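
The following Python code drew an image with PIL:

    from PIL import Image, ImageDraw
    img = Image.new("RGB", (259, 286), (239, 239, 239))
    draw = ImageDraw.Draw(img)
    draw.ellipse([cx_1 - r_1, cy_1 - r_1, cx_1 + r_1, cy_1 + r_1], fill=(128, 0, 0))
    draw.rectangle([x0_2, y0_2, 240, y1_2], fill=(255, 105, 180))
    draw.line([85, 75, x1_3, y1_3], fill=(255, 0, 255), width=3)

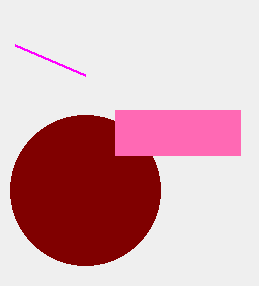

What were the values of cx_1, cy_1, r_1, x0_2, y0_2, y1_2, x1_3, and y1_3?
cx_1 = 85, cy_1 = 190, r_1 = 75, x0_2 = 115, y0_2 = 110, y1_2 = 155, x1_3 = 15, y1_3 = 45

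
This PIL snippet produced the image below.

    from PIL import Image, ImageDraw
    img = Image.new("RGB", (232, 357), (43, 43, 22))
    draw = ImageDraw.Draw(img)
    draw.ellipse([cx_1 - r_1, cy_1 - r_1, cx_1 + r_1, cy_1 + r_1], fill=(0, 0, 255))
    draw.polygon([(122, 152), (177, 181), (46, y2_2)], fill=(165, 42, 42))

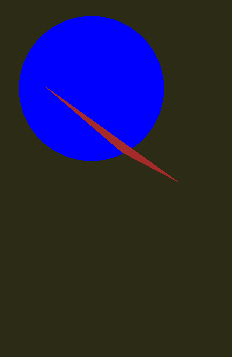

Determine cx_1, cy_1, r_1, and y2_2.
cx_1 = 91, cy_1 = 88, r_1 = 72, y2_2 = 87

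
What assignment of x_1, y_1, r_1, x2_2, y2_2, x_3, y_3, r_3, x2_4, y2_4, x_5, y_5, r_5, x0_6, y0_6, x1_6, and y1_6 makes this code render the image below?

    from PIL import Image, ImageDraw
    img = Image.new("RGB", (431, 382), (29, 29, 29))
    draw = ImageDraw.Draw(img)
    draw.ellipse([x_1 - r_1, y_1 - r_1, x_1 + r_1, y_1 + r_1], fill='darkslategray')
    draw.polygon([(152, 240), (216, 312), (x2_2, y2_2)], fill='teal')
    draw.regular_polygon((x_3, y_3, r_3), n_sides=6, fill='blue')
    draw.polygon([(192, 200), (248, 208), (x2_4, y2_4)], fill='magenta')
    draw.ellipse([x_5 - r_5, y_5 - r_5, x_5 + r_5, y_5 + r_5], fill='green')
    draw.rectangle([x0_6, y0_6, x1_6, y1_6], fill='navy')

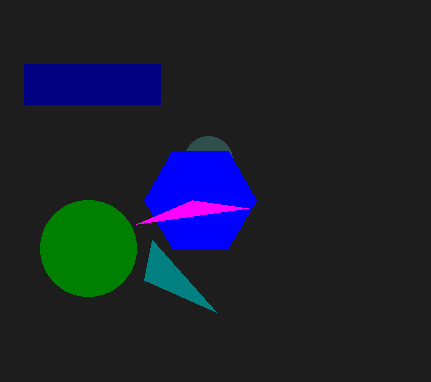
x_1 = 208, y_1 = 160, r_1 = 24, x2_2 = 144, y2_2 = 280, x_3 = 200, y_3 = 200, r_3 = 56, x2_4 = 136, y2_4 = 224, x_5 = 88, y_5 = 248, r_5 = 48, x0_6 = 24, y0_6 = 64, x1_6 = 160, y1_6 = 104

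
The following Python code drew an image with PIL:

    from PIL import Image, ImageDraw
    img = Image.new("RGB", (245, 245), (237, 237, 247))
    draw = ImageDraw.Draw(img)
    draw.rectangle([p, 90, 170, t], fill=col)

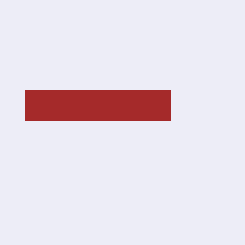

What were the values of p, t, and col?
p = 25; t = 120; col = 'brown'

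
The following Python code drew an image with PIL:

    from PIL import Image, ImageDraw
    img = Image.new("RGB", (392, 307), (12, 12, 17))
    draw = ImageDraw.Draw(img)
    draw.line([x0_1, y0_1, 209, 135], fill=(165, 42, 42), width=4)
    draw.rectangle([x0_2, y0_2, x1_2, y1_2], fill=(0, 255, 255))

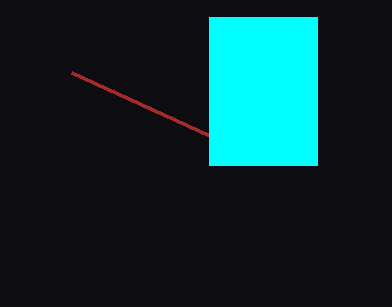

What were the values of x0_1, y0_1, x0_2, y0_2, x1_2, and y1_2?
x0_1 = 71
y0_1 = 72
x0_2 = 209
y0_2 = 17
x1_2 = 317
y1_2 = 165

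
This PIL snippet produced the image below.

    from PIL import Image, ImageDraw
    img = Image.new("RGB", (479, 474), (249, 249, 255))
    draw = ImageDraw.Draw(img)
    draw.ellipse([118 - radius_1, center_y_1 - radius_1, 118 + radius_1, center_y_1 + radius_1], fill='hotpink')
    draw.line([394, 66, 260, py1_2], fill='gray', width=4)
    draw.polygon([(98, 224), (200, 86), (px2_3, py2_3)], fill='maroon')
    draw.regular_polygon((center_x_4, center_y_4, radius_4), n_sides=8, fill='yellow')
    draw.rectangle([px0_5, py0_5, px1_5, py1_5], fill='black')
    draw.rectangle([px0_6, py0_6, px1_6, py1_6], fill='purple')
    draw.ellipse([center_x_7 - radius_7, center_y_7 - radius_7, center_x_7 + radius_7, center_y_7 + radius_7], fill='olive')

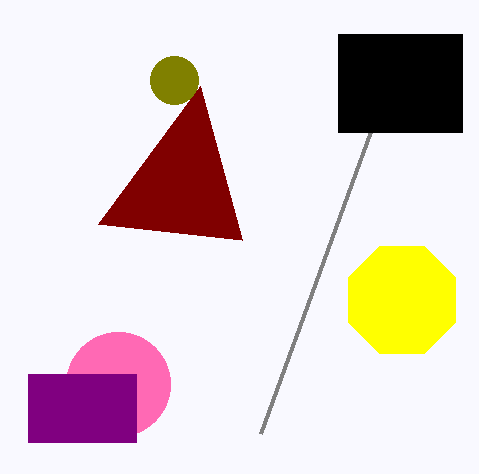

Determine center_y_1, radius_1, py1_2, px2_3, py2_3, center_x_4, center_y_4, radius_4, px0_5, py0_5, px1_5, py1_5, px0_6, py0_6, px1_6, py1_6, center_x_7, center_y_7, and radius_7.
center_y_1 = 384, radius_1 = 52, py1_2 = 434, px2_3 = 242, py2_3 = 240, center_x_4 = 402, center_y_4 = 300, radius_4 = 58, px0_5 = 338, py0_5 = 34, px1_5 = 462, py1_5 = 132, px0_6 = 28, py0_6 = 374, px1_6 = 136, py1_6 = 442, center_x_7 = 174, center_y_7 = 80, radius_7 = 24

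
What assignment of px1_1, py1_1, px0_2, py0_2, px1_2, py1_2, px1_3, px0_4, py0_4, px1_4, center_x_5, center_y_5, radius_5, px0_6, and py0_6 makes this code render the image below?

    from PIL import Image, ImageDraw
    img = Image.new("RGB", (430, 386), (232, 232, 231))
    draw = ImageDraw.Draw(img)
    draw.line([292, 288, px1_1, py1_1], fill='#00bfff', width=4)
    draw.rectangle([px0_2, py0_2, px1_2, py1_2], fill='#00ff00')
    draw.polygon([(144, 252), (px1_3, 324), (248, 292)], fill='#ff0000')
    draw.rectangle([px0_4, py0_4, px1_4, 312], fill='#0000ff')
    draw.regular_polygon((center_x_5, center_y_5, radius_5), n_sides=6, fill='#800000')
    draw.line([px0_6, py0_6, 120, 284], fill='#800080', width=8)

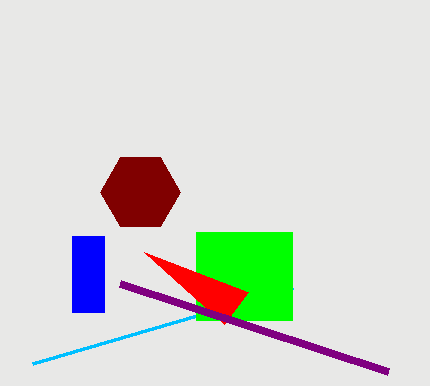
px1_1 = 32
py1_1 = 364
px0_2 = 196
py0_2 = 232
px1_2 = 292
py1_2 = 320
px1_3 = 224
px0_4 = 72
py0_4 = 236
px1_4 = 104
center_x_5 = 140
center_y_5 = 192
radius_5 = 40
px0_6 = 388
py0_6 = 372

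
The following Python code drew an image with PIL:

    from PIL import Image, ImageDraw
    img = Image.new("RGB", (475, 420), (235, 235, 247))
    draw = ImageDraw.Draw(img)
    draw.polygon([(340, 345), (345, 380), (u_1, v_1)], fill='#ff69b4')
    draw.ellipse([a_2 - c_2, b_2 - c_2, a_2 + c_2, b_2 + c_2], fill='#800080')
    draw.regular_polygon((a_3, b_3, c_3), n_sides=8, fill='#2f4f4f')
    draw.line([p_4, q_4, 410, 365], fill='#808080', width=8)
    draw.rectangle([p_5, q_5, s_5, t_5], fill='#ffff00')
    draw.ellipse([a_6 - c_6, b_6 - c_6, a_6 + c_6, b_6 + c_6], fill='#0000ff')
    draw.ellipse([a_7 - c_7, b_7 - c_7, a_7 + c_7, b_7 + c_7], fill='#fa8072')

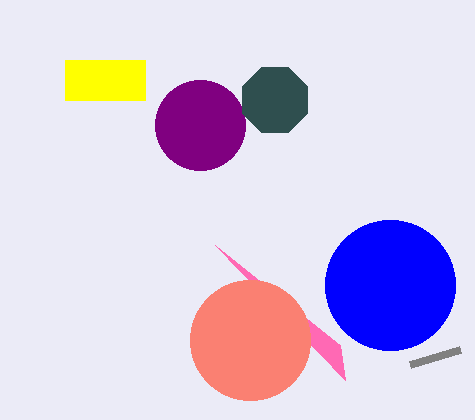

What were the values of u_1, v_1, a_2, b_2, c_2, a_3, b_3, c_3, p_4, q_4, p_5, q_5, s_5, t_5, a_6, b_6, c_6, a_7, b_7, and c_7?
u_1 = 215
v_1 = 245
a_2 = 200
b_2 = 125
c_2 = 45
a_3 = 275
b_3 = 100
c_3 = 35
p_4 = 460
q_4 = 350
p_5 = 65
q_5 = 60
s_5 = 145
t_5 = 100
a_6 = 390
b_6 = 285
c_6 = 65
a_7 = 250
b_7 = 340
c_7 = 60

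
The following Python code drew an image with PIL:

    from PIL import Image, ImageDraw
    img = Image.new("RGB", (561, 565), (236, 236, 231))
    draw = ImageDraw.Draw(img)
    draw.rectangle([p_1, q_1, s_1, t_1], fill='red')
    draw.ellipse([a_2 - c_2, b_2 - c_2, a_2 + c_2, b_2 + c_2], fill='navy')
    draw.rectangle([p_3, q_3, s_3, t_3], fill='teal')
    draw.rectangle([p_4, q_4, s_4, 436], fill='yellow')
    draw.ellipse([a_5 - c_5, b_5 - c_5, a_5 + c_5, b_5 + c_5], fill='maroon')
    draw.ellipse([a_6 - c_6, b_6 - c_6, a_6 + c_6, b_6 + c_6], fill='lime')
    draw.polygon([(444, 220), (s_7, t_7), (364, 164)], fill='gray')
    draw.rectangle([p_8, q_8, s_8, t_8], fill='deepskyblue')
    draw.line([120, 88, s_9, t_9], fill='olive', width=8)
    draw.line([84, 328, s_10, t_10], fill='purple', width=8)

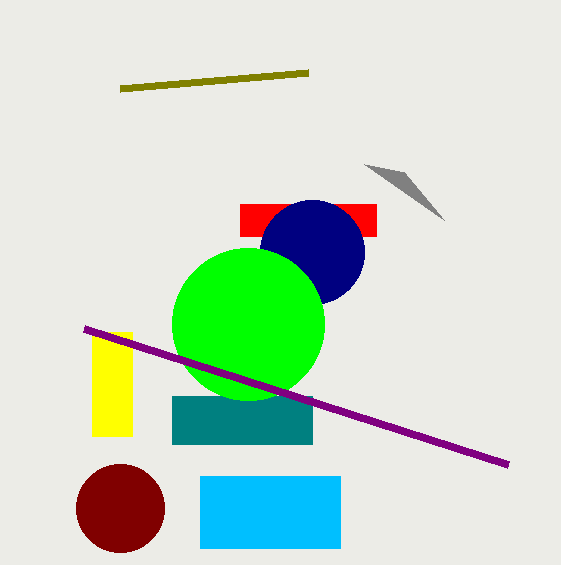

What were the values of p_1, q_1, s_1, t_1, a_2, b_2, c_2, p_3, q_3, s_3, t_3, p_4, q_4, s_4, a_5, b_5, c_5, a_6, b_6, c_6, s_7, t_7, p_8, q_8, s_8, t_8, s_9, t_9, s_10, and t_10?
p_1 = 240
q_1 = 204
s_1 = 376
t_1 = 236
a_2 = 312
b_2 = 252
c_2 = 52
p_3 = 172
q_3 = 396
s_3 = 312
t_3 = 444
p_4 = 92
q_4 = 332
s_4 = 132
a_5 = 120
b_5 = 508
c_5 = 44
a_6 = 248
b_6 = 324
c_6 = 76
s_7 = 404
t_7 = 172
p_8 = 200
q_8 = 476
s_8 = 340
t_8 = 548
s_9 = 308
t_9 = 72
s_10 = 508
t_10 = 464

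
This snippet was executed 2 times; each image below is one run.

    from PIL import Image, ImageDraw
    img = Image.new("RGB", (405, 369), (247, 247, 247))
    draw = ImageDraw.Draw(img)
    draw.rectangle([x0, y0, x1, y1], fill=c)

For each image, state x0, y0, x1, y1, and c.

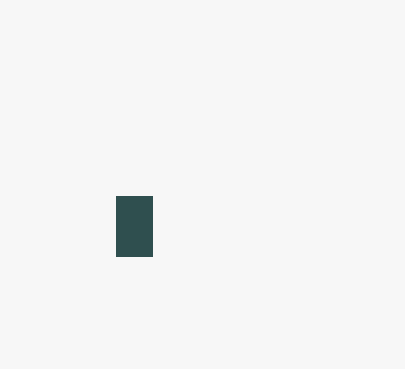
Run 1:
x0 = 116; y0 = 196; x1 = 152; y1 = 256; c = 'darkslategray'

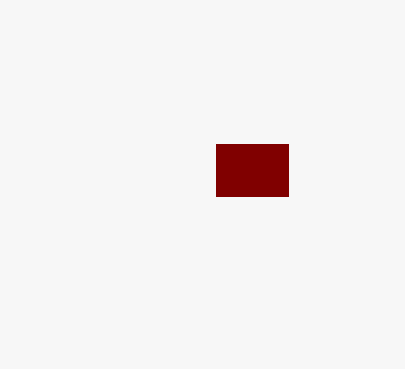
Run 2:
x0 = 216
y0 = 144
x1 = 288
y1 = 196
c = 'maroon'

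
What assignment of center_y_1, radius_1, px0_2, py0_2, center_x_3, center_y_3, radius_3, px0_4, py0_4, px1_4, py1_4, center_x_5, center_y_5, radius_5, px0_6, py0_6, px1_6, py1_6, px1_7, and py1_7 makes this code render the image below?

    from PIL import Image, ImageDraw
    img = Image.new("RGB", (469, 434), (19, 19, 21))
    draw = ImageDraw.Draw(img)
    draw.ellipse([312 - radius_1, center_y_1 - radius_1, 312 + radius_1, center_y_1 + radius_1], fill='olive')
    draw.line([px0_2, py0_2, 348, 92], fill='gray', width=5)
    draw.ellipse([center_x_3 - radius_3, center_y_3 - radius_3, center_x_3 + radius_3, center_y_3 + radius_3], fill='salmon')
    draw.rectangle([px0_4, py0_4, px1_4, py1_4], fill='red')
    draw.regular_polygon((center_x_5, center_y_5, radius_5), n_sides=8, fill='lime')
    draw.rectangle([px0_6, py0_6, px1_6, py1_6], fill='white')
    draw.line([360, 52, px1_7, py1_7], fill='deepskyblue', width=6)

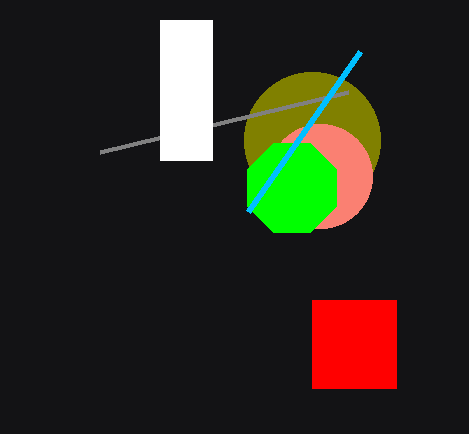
center_y_1 = 140, radius_1 = 68, px0_2 = 100, py0_2 = 152, center_x_3 = 320, center_y_3 = 176, radius_3 = 52, px0_4 = 312, py0_4 = 300, px1_4 = 396, py1_4 = 388, center_x_5 = 292, center_y_5 = 188, radius_5 = 48, px0_6 = 160, py0_6 = 20, px1_6 = 212, py1_6 = 160, px1_7 = 248, py1_7 = 212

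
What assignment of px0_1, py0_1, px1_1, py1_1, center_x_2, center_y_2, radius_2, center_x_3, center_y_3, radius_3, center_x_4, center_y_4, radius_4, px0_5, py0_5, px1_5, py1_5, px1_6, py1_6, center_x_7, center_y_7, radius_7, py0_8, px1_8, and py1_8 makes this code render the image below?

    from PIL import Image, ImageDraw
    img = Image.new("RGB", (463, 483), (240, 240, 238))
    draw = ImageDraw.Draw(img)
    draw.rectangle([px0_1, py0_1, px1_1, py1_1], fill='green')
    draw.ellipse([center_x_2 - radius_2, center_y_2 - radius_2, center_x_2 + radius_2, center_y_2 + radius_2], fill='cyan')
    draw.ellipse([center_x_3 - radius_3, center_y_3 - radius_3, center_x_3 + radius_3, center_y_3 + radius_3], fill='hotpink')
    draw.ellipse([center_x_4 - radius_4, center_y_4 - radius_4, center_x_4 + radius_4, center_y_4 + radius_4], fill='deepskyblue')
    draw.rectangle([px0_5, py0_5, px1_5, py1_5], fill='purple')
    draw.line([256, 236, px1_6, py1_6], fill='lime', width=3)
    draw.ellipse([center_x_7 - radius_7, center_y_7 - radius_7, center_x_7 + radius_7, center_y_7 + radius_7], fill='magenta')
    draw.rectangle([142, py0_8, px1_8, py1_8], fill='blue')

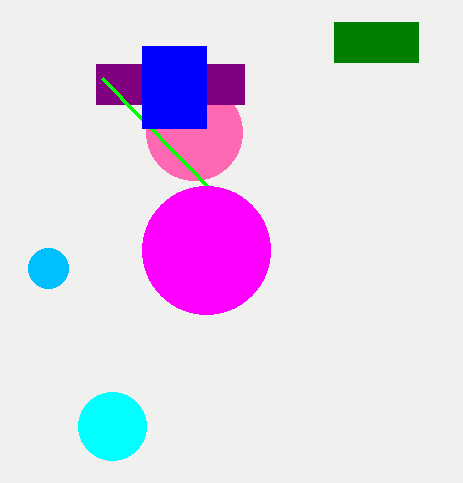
px0_1 = 334
py0_1 = 22
px1_1 = 418
py1_1 = 62
center_x_2 = 112
center_y_2 = 426
radius_2 = 34
center_x_3 = 194
center_y_3 = 132
radius_3 = 48
center_x_4 = 48
center_y_4 = 268
radius_4 = 20
px0_5 = 96
py0_5 = 64
px1_5 = 244
py1_5 = 104
px1_6 = 102
py1_6 = 78
center_x_7 = 206
center_y_7 = 250
radius_7 = 64
py0_8 = 46
px1_8 = 206
py1_8 = 128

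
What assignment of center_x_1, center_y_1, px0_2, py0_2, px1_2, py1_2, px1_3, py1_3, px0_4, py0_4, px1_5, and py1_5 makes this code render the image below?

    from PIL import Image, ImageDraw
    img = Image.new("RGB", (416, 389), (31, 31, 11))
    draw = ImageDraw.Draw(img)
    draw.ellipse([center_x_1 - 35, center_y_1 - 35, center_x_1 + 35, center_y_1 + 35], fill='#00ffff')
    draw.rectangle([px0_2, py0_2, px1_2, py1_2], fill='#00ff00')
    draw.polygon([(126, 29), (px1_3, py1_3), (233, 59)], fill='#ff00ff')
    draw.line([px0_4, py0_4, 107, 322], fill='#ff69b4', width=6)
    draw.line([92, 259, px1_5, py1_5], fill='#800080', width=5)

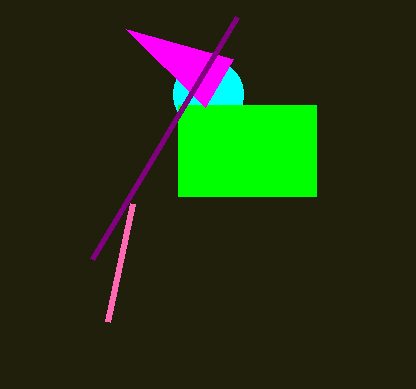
center_x_1 = 208; center_y_1 = 94; px0_2 = 178; py0_2 = 105; px1_2 = 316; py1_2 = 196; px1_3 = 205; py1_3 = 107; px0_4 = 132; py0_4 = 204; px1_5 = 237; py1_5 = 17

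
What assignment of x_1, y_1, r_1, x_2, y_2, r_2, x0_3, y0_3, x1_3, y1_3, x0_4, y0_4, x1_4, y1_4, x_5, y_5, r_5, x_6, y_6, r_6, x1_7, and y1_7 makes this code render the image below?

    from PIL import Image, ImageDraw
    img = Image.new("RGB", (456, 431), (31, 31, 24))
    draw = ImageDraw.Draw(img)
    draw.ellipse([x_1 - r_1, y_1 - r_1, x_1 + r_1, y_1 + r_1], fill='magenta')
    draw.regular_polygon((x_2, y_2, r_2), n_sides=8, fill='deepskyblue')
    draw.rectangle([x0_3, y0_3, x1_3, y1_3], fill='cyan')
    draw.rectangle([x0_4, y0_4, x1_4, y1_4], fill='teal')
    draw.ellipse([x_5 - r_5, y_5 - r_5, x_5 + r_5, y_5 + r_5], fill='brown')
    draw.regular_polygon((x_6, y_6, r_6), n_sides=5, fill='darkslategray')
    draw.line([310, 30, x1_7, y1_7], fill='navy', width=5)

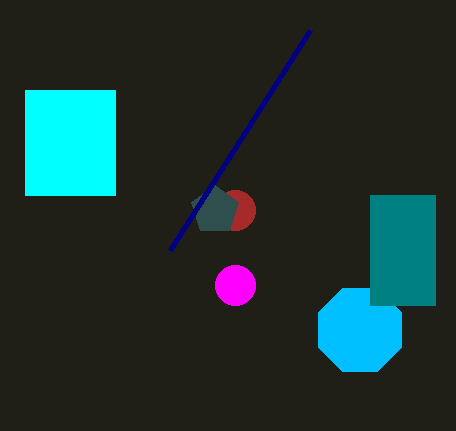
x_1 = 235, y_1 = 285, r_1 = 20, x_2 = 360, y_2 = 330, r_2 = 45, x0_3 = 25, y0_3 = 90, x1_3 = 115, y1_3 = 195, x0_4 = 370, y0_4 = 195, x1_4 = 435, y1_4 = 305, x_5 = 235, y_5 = 210, r_5 = 20, x_6 = 215, y_6 = 210, r_6 = 25, x1_7 = 170, y1_7 = 250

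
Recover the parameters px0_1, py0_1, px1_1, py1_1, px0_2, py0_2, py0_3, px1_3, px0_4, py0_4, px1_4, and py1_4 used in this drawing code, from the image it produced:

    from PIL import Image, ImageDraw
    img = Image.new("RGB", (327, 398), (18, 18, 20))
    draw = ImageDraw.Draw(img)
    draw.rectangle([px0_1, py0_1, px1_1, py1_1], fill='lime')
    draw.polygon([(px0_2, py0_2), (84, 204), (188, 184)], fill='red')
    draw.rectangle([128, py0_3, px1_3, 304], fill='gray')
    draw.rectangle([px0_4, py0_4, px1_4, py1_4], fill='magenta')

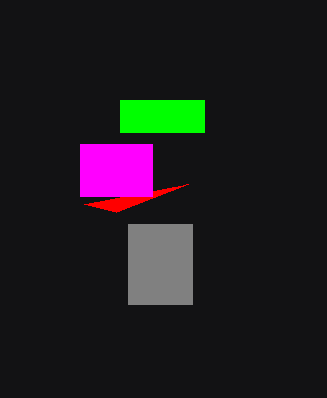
px0_1 = 120, py0_1 = 100, px1_1 = 204, py1_1 = 132, px0_2 = 116, py0_2 = 212, py0_3 = 224, px1_3 = 192, px0_4 = 80, py0_4 = 144, px1_4 = 152, py1_4 = 196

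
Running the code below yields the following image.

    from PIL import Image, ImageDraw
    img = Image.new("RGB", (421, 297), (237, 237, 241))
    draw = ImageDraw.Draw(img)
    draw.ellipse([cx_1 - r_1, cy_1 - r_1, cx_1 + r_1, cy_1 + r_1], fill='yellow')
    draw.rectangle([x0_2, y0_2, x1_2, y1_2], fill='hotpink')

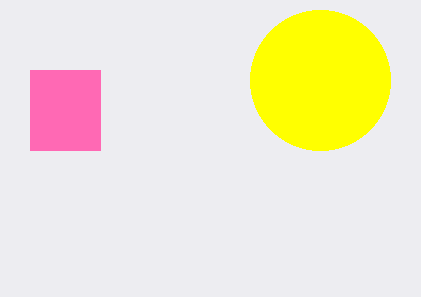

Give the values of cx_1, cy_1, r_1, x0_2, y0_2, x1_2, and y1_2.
cx_1 = 320
cy_1 = 80
r_1 = 70
x0_2 = 30
y0_2 = 70
x1_2 = 100
y1_2 = 150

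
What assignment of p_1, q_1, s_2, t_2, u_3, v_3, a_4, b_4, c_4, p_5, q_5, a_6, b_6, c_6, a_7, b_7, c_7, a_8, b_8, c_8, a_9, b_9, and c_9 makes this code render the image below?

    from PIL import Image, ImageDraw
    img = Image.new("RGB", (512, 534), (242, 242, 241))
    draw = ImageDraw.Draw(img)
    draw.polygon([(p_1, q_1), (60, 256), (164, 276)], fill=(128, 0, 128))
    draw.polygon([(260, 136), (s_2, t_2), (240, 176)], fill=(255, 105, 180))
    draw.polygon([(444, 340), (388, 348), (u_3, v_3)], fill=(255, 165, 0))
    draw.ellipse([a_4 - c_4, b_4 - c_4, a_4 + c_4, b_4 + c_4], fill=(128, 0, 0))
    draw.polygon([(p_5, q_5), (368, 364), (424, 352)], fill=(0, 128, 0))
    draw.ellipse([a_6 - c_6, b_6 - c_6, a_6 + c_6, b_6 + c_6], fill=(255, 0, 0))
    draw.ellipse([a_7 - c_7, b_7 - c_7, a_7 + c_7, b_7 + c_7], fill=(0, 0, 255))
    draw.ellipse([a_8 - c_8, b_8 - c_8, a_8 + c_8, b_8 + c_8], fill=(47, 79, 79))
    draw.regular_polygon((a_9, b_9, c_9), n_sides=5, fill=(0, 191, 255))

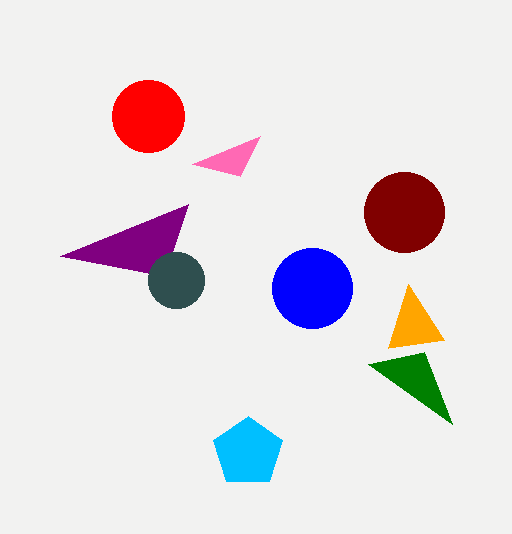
p_1 = 188
q_1 = 204
s_2 = 192
t_2 = 164
u_3 = 408
v_3 = 284
a_4 = 404
b_4 = 212
c_4 = 40
p_5 = 452
q_5 = 424
a_6 = 148
b_6 = 116
c_6 = 36
a_7 = 312
b_7 = 288
c_7 = 40
a_8 = 176
b_8 = 280
c_8 = 28
a_9 = 248
b_9 = 452
c_9 = 36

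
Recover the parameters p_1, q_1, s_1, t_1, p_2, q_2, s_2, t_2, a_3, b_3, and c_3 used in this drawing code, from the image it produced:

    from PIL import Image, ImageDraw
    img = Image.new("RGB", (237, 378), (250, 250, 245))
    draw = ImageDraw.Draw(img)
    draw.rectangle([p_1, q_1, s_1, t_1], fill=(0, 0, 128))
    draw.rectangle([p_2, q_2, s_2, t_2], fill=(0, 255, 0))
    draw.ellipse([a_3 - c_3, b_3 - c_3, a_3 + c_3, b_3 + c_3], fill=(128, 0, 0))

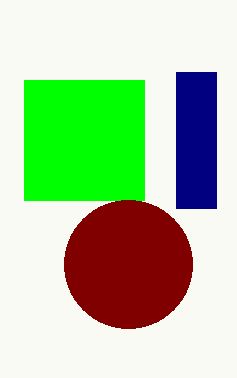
p_1 = 176, q_1 = 72, s_1 = 216, t_1 = 208, p_2 = 24, q_2 = 80, s_2 = 144, t_2 = 200, a_3 = 128, b_3 = 264, c_3 = 64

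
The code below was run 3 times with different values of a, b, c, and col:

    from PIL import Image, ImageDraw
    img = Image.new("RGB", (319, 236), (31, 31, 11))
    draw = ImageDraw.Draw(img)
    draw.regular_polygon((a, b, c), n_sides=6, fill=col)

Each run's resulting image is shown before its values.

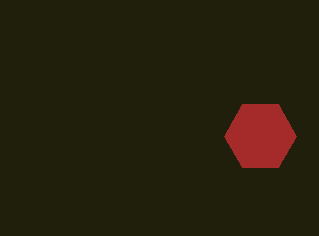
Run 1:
a = 260, b = 136, c = 36, col = 'brown'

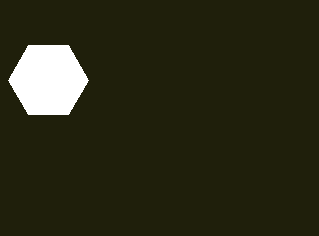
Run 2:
a = 48; b = 80; c = 40; col = 'white'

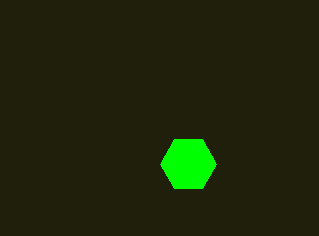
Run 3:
a = 188
b = 164
c = 28
col = 'lime'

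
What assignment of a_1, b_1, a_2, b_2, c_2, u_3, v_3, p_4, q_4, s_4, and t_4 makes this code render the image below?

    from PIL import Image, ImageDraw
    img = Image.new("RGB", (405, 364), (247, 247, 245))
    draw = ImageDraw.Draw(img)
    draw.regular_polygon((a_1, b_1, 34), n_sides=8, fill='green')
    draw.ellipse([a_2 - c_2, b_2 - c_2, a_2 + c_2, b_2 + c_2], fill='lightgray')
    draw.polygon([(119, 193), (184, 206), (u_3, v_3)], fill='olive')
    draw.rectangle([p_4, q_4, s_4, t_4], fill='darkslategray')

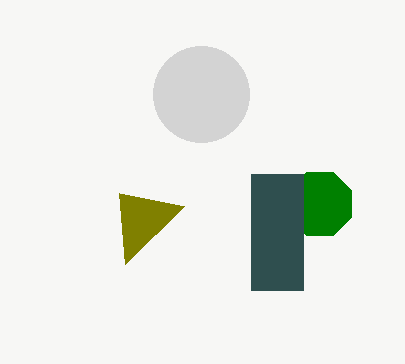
a_1 = 320; b_1 = 204; a_2 = 201; b_2 = 94; c_2 = 48; u_3 = 125; v_3 = 264; p_4 = 251; q_4 = 174; s_4 = 303; t_4 = 290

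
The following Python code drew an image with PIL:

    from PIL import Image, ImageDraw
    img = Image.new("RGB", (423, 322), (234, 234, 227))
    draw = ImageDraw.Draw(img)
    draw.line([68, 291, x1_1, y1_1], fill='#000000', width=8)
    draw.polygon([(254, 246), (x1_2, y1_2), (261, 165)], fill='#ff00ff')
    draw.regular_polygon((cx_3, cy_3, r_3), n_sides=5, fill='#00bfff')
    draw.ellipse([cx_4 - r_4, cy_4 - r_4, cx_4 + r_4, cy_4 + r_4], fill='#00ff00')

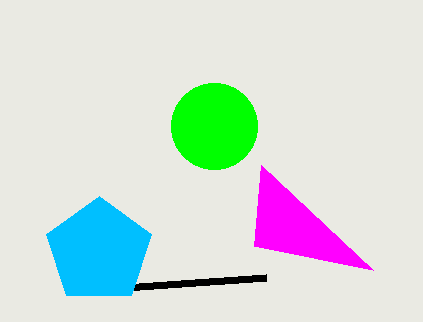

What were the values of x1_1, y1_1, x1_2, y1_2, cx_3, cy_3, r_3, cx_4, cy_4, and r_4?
x1_1 = 266
y1_1 = 277
x1_2 = 373
y1_2 = 270
cx_3 = 99
cy_3 = 251
r_3 = 55
cx_4 = 214
cy_4 = 126
r_4 = 43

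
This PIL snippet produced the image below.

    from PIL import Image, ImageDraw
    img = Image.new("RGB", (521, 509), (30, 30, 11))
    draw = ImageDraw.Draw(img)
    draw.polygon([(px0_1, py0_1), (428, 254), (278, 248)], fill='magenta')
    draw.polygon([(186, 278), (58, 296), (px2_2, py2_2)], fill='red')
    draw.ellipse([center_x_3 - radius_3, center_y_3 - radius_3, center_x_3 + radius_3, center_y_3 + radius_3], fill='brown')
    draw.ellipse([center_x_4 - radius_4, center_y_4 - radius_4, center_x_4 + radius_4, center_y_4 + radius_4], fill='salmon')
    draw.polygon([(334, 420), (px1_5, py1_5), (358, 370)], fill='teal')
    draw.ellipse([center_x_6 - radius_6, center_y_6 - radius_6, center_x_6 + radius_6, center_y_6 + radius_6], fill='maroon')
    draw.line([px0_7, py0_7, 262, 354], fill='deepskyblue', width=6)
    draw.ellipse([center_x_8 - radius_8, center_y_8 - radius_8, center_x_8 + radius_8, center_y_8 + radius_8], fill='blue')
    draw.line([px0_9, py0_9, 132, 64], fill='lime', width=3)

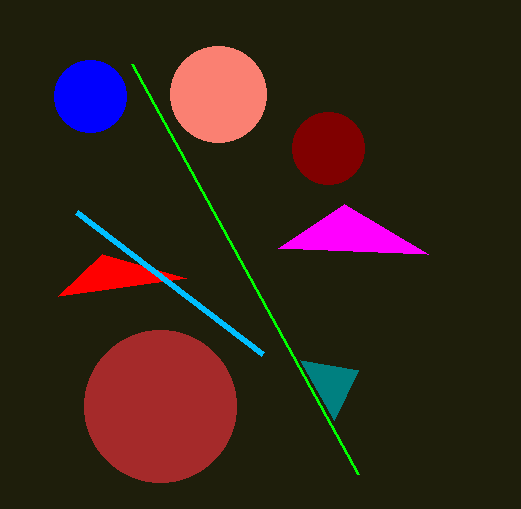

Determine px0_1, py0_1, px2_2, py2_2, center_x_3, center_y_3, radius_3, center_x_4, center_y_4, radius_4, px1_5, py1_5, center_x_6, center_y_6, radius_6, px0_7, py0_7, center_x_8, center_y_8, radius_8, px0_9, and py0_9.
px0_1 = 344, py0_1 = 204, px2_2 = 102, py2_2 = 254, center_x_3 = 160, center_y_3 = 406, radius_3 = 76, center_x_4 = 218, center_y_4 = 94, radius_4 = 48, px1_5 = 300, py1_5 = 360, center_x_6 = 328, center_y_6 = 148, radius_6 = 36, px0_7 = 76, py0_7 = 212, center_x_8 = 90, center_y_8 = 96, radius_8 = 36, px0_9 = 358, py0_9 = 474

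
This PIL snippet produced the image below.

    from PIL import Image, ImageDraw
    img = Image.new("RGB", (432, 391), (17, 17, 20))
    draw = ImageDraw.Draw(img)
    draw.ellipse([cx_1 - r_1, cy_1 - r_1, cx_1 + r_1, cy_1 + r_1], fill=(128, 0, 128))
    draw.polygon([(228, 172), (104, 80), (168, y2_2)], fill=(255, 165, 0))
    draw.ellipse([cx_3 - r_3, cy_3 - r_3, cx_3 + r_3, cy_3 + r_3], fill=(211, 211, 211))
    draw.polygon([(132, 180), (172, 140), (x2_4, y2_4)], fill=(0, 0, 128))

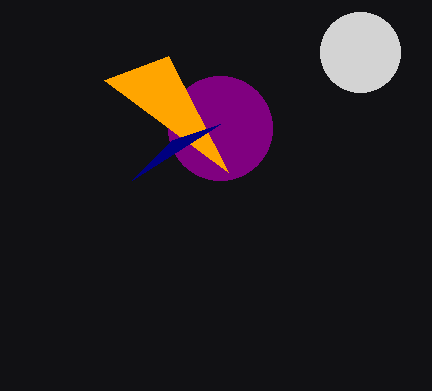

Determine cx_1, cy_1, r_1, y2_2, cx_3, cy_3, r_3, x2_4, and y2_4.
cx_1 = 220; cy_1 = 128; r_1 = 52; y2_2 = 56; cx_3 = 360; cy_3 = 52; r_3 = 40; x2_4 = 220; y2_4 = 124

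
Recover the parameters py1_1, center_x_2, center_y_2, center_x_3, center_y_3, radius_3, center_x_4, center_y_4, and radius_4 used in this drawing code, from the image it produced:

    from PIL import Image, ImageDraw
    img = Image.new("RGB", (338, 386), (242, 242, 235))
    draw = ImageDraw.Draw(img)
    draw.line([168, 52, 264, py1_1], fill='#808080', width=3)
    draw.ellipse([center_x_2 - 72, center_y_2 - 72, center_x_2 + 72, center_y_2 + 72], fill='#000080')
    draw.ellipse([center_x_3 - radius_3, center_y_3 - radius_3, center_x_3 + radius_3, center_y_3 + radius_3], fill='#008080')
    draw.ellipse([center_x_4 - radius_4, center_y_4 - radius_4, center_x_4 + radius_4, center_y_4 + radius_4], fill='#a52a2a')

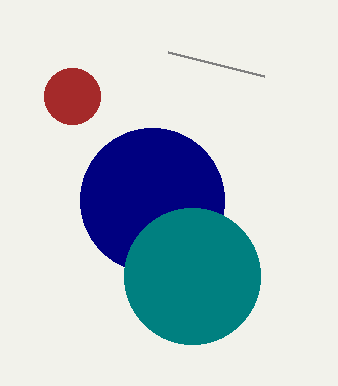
py1_1 = 76, center_x_2 = 152, center_y_2 = 200, center_x_3 = 192, center_y_3 = 276, radius_3 = 68, center_x_4 = 72, center_y_4 = 96, radius_4 = 28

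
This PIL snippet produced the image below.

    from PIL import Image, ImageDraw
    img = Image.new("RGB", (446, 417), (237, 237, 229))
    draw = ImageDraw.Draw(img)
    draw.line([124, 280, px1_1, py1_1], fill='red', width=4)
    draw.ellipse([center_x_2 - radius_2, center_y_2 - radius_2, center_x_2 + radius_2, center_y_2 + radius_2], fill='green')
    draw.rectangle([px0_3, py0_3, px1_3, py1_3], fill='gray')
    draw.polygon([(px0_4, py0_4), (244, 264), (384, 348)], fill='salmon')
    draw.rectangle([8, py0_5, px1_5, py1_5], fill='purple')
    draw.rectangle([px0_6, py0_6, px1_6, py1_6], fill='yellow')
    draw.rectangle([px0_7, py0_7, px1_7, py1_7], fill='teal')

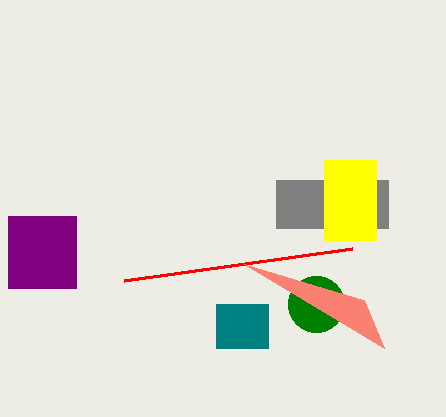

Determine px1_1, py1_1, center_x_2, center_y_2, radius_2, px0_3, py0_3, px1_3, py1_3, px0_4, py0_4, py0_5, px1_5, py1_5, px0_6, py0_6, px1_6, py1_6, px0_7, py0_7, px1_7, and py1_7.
px1_1 = 352
py1_1 = 248
center_x_2 = 316
center_y_2 = 304
radius_2 = 28
px0_3 = 276
py0_3 = 180
px1_3 = 388
py1_3 = 228
px0_4 = 364
py0_4 = 300
py0_5 = 216
px1_5 = 76
py1_5 = 288
px0_6 = 324
py0_6 = 160
px1_6 = 376
py1_6 = 240
px0_7 = 216
py0_7 = 304
px1_7 = 268
py1_7 = 348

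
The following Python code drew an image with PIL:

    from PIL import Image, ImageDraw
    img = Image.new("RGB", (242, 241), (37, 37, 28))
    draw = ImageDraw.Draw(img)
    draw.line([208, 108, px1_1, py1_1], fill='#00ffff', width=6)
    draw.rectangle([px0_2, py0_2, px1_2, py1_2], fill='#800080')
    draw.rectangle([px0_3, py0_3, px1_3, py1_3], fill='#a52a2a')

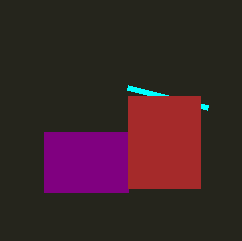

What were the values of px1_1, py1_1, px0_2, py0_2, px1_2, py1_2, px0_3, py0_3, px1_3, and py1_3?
px1_1 = 128, py1_1 = 88, px0_2 = 44, py0_2 = 132, px1_2 = 128, py1_2 = 192, px0_3 = 128, py0_3 = 96, px1_3 = 200, py1_3 = 188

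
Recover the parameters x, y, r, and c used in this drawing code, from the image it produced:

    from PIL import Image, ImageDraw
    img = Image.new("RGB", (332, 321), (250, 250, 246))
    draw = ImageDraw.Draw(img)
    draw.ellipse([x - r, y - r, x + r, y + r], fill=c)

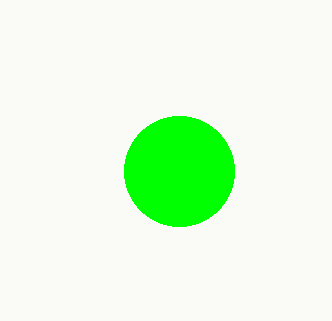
x = 179
y = 171
r = 55
c = 'lime'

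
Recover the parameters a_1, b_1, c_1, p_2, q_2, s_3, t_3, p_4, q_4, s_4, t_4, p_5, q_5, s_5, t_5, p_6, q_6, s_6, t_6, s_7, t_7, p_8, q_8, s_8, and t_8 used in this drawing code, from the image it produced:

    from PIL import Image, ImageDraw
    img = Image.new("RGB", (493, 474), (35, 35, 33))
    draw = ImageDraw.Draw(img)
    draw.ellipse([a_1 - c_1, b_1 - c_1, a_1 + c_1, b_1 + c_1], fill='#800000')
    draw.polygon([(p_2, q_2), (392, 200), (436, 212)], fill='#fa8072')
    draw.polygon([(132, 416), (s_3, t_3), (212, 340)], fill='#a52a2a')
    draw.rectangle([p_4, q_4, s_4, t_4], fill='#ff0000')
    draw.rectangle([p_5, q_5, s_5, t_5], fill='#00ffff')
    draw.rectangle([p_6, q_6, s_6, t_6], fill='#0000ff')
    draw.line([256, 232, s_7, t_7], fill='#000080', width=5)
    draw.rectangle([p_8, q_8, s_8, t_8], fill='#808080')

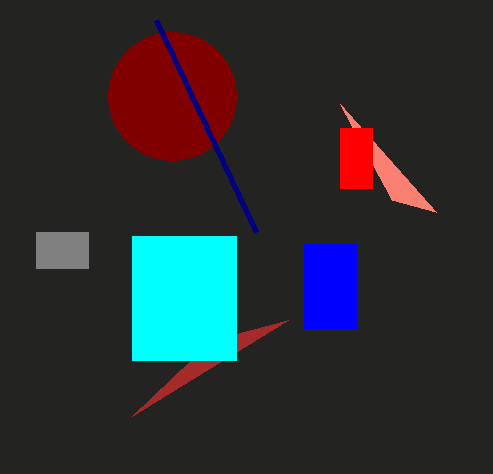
a_1 = 172, b_1 = 96, c_1 = 64, p_2 = 340, q_2 = 104, s_3 = 288, t_3 = 320, p_4 = 340, q_4 = 128, s_4 = 372, t_4 = 188, p_5 = 132, q_5 = 236, s_5 = 236, t_5 = 360, p_6 = 304, q_6 = 244, s_6 = 356, t_6 = 328, s_7 = 156, t_7 = 20, p_8 = 36, q_8 = 232, s_8 = 88, t_8 = 268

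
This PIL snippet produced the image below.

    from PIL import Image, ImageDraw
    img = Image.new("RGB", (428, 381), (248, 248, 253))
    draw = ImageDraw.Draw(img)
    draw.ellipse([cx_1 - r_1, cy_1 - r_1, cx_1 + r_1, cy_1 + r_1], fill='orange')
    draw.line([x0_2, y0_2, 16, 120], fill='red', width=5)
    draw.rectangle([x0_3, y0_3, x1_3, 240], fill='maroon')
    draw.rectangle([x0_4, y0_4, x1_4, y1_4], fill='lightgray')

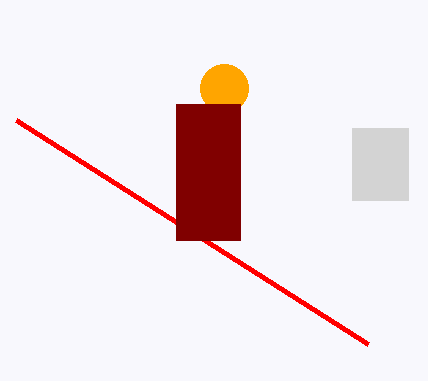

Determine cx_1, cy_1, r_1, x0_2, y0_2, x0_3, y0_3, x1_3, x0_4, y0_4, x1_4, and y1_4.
cx_1 = 224, cy_1 = 88, r_1 = 24, x0_2 = 368, y0_2 = 344, x0_3 = 176, y0_3 = 104, x1_3 = 240, x0_4 = 352, y0_4 = 128, x1_4 = 408, y1_4 = 200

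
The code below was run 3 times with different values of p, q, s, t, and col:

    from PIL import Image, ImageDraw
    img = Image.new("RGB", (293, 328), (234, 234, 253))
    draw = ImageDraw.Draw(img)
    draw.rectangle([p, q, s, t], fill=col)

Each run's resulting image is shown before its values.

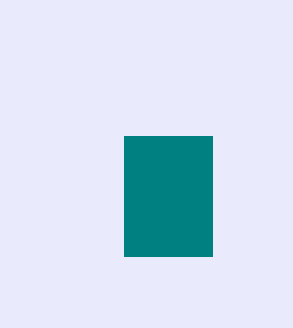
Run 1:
p = 124, q = 136, s = 212, t = 256, col = 'teal'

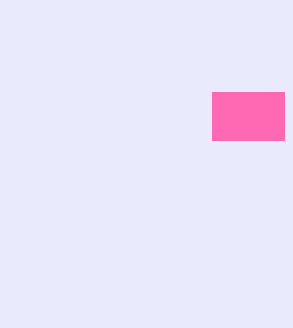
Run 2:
p = 212, q = 92, s = 284, t = 140, col = 'hotpink'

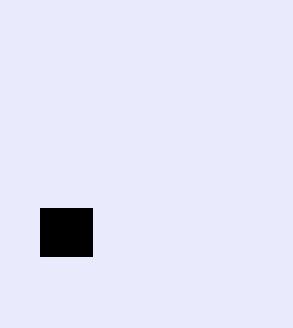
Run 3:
p = 40, q = 208, s = 92, t = 256, col = 'black'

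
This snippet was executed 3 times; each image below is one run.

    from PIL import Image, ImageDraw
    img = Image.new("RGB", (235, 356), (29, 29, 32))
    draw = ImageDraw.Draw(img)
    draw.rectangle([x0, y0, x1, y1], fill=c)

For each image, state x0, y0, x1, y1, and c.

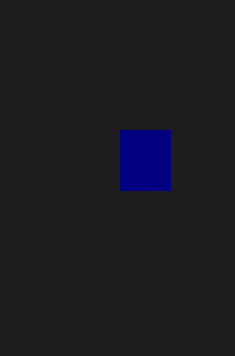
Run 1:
x0 = 120
y0 = 130
x1 = 170
y1 = 190
c = 'navy'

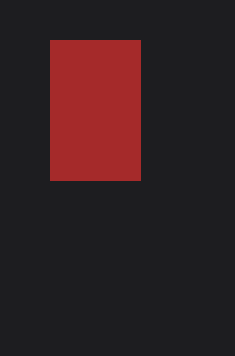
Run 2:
x0 = 50, y0 = 40, x1 = 140, y1 = 180, c = 'brown'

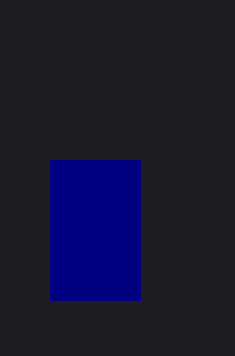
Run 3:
x0 = 50
y0 = 160
x1 = 140
y1 = 300
c = 'navy'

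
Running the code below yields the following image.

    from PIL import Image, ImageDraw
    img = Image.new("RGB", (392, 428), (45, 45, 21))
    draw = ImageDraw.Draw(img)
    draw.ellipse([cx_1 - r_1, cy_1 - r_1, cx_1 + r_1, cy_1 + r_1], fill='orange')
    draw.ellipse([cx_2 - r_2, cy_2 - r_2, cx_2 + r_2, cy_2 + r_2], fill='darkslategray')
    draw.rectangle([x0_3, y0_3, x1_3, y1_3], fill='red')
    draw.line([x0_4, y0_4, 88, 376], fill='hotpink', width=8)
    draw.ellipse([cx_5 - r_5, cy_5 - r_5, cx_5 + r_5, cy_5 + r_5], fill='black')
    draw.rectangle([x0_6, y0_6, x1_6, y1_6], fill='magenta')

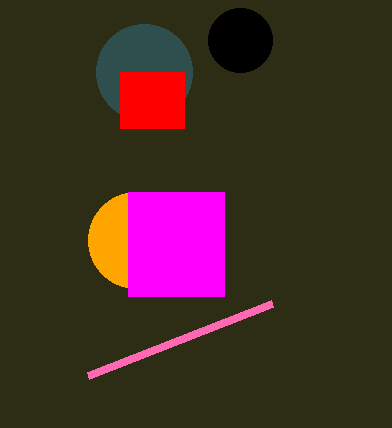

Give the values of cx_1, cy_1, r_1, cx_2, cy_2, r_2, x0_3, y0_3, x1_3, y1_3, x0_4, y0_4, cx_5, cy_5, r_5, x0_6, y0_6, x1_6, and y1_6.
cx_1 = 136; cy_1 = 240; r_1 = 48; cx_2 = 144; cy_2 = 72; r_2 = 48; x0_3 = 120; y0_3 = 72; x1_3 = 184; y1_3 = 128; x0_4 = 272; y0_4 = 304; cx_5 = 240; cy_5 = 40; r_5 = 32; x0_6 = 128; y0_6 = 192; x1_6 = 224; y1_6 = 296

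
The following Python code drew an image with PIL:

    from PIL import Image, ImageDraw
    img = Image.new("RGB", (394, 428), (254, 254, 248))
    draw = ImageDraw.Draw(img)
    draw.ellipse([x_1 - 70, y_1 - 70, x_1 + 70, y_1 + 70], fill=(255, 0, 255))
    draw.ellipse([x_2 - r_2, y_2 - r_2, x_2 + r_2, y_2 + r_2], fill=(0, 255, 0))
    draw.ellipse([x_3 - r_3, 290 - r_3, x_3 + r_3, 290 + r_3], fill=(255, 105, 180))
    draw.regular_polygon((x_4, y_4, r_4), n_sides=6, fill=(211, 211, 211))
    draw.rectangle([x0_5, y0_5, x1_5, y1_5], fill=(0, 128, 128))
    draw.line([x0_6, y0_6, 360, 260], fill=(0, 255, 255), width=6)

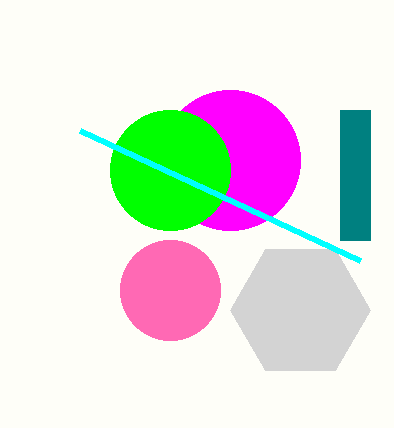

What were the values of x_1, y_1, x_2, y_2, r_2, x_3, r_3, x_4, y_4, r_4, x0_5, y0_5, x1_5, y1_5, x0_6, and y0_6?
x_1 = 230; y_1 = 160; x_2 = 170; y_2 = 170; r_2 = 60; x_3 = 170; r_3 = 50; x_4 = 300; y_4 = 310; r_4 = 70; x0_5 = 340; y0_5 = 110; x1_5 = 370; y1_5 = 240; x0_6 = 80; y0_6 = 130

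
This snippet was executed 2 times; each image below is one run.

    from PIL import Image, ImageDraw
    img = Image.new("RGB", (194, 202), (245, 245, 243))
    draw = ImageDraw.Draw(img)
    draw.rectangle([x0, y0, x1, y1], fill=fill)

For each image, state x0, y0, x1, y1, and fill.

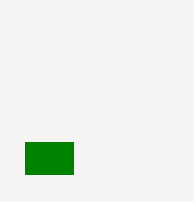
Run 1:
x0 = 25; y0 = 142; x1 = 73; y1 = 174; fill = 'green'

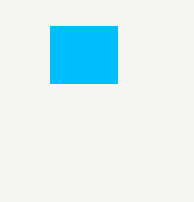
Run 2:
x0 = 50; y0 = 26; x1 = 117; y1 = 83; fill = 'deepskyblue'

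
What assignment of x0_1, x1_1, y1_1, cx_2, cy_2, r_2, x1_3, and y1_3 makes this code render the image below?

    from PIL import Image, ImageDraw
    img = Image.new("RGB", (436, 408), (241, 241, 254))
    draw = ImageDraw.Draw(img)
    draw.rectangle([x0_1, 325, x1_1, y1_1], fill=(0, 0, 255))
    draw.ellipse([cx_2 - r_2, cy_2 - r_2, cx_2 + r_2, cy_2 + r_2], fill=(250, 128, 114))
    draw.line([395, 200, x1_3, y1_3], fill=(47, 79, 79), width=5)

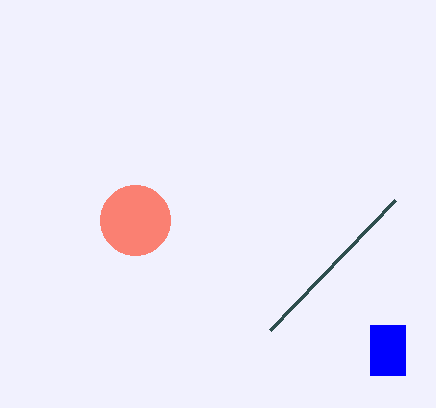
x0_1 = 370, x1_1 = 405, y1_1 = 375, cx_2 = 135, cy_2 = 220, r_2 = 35, x1_3 = 270, y1_3 = 330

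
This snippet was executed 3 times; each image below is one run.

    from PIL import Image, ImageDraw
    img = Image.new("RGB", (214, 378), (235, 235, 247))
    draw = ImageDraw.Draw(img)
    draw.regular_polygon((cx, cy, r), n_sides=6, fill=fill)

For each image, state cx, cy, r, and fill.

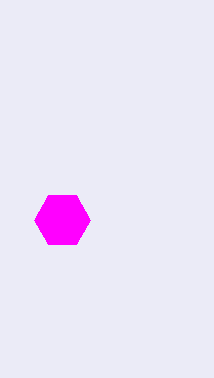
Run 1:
cx = 62; cy = 220; r = 28; fill = 'magenta'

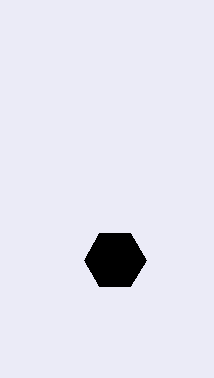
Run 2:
cx = 115; cy = 260; r = 31; fill = 'black'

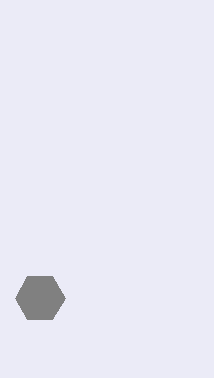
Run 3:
cx = 40, cy = 298, r = 25, fill = 'gray'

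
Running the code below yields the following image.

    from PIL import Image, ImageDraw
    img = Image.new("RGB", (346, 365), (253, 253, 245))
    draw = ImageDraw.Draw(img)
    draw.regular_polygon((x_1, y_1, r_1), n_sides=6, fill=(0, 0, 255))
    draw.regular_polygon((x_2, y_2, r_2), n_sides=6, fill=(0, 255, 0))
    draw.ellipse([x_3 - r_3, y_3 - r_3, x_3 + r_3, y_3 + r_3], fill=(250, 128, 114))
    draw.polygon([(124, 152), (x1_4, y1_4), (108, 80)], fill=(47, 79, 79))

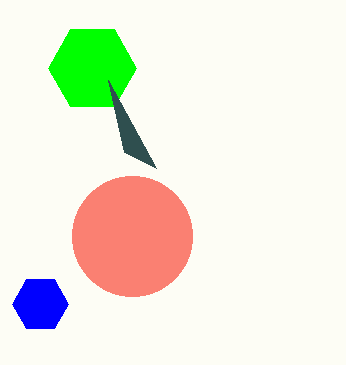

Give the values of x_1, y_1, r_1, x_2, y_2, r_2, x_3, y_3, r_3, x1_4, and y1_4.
x_1 = 40; y_1 = 304; r_1 = 28; x_2 = 92; y_2 = 68; r_2 = 44; x_3 = 132; y_3 = 236; r_3 = 60; x1_4 = 156; y1_4 = 168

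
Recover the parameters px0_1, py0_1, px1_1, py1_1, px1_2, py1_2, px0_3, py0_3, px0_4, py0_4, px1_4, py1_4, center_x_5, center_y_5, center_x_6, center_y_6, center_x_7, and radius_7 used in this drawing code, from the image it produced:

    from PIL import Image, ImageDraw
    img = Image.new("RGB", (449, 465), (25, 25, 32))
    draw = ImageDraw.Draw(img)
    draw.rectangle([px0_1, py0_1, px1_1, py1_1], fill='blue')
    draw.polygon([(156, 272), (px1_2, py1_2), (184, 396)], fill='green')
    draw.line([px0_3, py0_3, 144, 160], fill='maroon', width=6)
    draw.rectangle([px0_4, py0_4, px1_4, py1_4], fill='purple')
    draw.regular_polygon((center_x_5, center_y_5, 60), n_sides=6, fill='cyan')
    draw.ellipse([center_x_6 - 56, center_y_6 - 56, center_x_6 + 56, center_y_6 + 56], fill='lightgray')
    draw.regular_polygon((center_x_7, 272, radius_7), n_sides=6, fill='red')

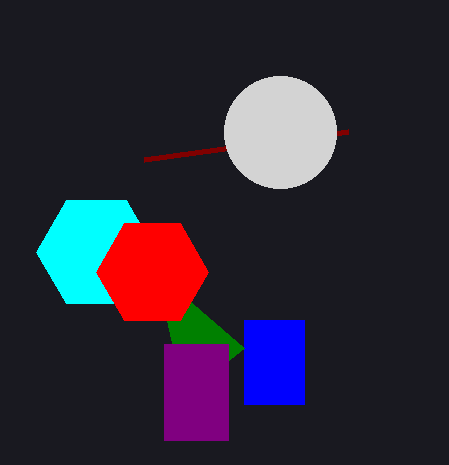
px0_1 = 244; py0_1 = 320; px1_1 = 304; py1_1 = 404; px1_2 = 244; py1_2 = 348; px0_3 = 348; py0_3 = 132; px0_4 = 164; py0_4 = 344; px1_4 = 228; py1_4 = 440; center_x_5 = 96; center_y_5 = 252; center_x_6 = 280; center_y_6 = 132; center_x_7 = 152; radius_7 = 56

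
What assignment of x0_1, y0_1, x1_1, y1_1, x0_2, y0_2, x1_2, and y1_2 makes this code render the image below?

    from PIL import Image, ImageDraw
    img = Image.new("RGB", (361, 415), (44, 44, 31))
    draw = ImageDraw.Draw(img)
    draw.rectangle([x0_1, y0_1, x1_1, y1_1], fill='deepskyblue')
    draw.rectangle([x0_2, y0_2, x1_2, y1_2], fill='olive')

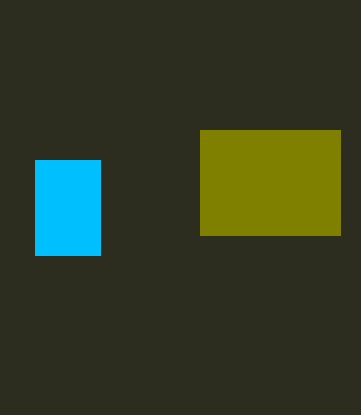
x0_1 = 35; y0_1 = 160; x1_1 = 100; y1_1 = 255; x0_2 = 200; y0_2 = 130; x1_2 = 340; y1_2 = 235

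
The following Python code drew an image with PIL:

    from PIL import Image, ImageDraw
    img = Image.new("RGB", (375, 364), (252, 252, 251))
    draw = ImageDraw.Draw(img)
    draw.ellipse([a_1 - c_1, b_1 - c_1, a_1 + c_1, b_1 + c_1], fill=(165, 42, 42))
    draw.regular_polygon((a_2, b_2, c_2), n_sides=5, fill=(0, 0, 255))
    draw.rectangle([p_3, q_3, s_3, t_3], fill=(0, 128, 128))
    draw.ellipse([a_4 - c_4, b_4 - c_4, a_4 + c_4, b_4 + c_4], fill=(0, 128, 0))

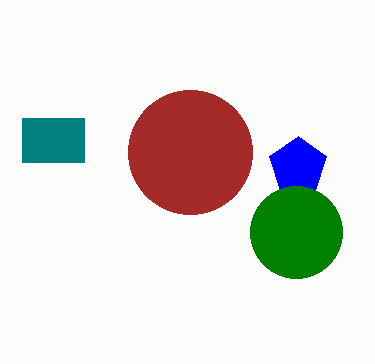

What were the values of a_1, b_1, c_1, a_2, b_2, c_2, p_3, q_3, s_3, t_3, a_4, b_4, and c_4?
a_1 = 190, b_1 = 152, c_1 = 62, a_2 = 298, b_2 = 166, c_2 = 30, p_3 = 22, q_3 = 118, s_3 = 84, t_3 = 162, a_4 = 296, b_4 = 232, c_4 = 46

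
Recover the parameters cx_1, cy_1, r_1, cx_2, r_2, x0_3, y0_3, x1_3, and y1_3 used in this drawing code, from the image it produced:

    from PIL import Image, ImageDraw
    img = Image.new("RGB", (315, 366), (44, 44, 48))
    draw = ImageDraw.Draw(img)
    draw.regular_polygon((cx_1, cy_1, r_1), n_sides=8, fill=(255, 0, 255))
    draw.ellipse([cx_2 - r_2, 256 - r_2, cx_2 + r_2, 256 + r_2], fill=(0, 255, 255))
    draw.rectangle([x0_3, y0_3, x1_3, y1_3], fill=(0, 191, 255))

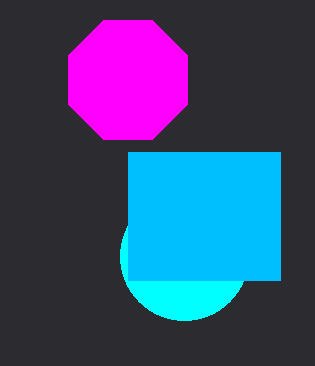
cx_1 = 128; cy_1 = 80; r_1 = 64; cx_2 = 184; r_2 = 64; x0_3 = 128; y0_3 = 152; x1_3 = 280; y1_3 = 280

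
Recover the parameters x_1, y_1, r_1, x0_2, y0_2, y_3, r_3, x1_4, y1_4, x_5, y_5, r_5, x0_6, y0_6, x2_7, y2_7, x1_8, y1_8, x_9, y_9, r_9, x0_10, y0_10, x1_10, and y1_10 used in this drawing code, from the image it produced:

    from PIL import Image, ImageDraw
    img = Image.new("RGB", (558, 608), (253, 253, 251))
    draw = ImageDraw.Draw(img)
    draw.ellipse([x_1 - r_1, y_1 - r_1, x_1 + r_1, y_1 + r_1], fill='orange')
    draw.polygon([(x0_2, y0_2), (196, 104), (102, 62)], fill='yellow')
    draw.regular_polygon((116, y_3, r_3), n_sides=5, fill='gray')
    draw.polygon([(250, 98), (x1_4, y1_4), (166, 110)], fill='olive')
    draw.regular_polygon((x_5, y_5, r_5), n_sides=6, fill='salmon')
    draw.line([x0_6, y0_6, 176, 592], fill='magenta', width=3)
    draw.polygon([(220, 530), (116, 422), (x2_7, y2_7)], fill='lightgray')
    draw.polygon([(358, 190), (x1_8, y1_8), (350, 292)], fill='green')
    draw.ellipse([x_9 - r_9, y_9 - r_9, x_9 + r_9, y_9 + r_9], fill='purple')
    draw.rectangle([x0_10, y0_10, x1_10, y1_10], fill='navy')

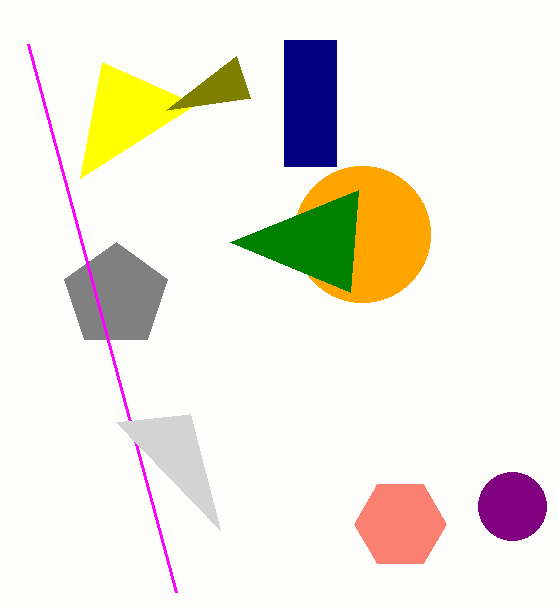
x_1 = 362
y_1 = 234
r_1 = 68
x0_2 = 80
y0_2 = 178
y_3 = 296
r_3 = 54
x1_4 = 236
y1_4 = 56
x_5 = 400
y_5 = 524
r_5 = 46
x0_6 = 28
y0_6 = 44
x2_7 = 190
y2_7 = 414
x1_8 = 230
y1_8 = 242
x_9 = 512
y_9 = 506
r_9 = 34
x0_10 = 284
y0_10 = 40
x1_10 = 336
y1_10 = 166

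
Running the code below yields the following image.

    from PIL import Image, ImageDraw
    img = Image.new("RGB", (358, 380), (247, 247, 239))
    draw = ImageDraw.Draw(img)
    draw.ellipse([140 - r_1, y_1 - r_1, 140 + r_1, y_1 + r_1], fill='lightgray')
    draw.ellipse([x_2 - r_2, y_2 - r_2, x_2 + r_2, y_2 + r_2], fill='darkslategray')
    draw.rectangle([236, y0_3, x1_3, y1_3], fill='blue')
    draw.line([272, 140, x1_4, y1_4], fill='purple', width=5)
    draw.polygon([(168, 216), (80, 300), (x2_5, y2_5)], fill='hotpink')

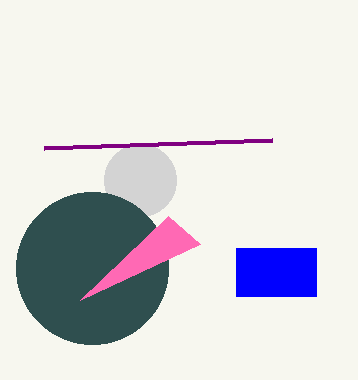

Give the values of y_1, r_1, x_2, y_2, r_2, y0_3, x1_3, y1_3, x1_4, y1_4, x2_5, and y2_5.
y_1 = 180, r_1 = 36, x_2 = 92, y_2 = 268, r_2 = 76, y0_3 = 248, x1_3 = 316, y1_3 = 296, x1_4 = 44, y1_4 = 148, x2_5 = 200, y2_5 = 244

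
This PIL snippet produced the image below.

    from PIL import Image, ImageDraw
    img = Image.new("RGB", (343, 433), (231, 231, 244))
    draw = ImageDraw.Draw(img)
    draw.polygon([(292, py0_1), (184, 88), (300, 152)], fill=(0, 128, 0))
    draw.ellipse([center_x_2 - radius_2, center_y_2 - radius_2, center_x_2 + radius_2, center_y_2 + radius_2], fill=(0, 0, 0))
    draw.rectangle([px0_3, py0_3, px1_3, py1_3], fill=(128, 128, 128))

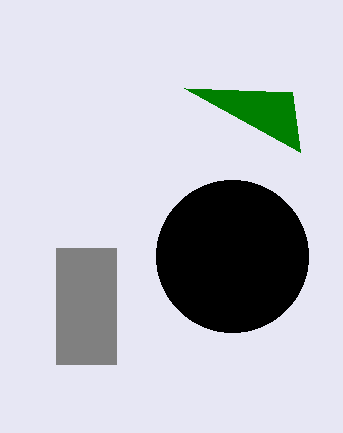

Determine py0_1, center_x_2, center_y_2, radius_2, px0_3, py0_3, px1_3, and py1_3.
py0_1 = 92; center_x_2 = 232; center_y_2 = 256; radius_2 = 76; px0_3 = 56; py0_3 = 248; px1_3 = 116; py1_3 = 364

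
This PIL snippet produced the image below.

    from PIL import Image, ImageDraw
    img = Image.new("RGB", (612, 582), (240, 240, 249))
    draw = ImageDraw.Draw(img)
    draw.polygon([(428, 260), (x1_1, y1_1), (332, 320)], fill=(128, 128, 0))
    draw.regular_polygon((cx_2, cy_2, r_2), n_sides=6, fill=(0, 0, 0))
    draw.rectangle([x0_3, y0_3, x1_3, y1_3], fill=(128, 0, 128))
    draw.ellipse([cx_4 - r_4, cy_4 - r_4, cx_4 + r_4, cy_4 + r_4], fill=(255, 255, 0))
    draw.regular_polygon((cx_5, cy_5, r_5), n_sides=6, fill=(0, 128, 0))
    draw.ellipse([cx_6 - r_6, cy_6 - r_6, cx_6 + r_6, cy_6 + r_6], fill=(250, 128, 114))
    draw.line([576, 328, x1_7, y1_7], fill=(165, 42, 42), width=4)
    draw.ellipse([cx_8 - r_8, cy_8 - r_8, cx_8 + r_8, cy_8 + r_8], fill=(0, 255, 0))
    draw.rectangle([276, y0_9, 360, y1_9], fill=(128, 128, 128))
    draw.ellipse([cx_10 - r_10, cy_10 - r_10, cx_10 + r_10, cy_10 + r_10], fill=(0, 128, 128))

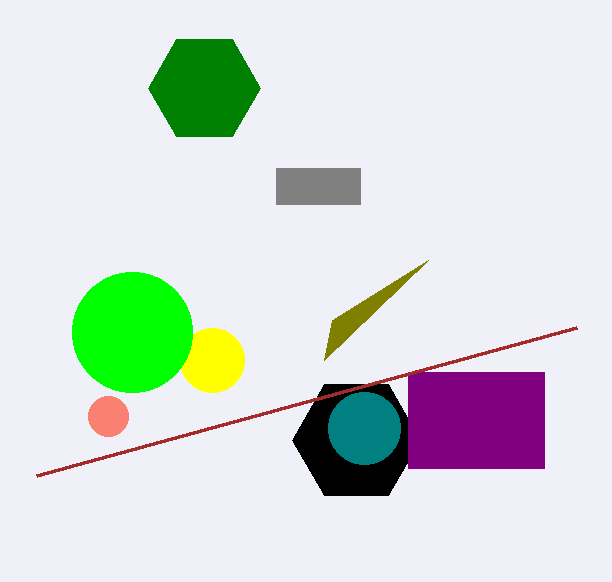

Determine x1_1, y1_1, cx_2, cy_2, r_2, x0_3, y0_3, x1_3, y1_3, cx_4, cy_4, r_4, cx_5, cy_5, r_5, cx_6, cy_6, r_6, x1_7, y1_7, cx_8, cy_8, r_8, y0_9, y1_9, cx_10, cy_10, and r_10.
x1_1 = 324
y1_1 = 360
cx_2 = 356
cy_2 = 440
r_2 = 64
x0_3 = 408
y0_3 = 372
x1_3 = 544
y1_3 = 468
cx_4 = 212
cy_4 = 360
r_4 = 32
cx_5 = 204
cy_5 = 88
r_5 = 56
cx_6 = 108
cy_6 = 416
r_6 = 20
x1_7 = 36
y1_7 = 476
cx_8 = 132
cy_8 = 332
r_8 = 60
y0_9 = 168
y1_9 = 204
cx_10 = 364
cy_10 = 428
r_10 = 36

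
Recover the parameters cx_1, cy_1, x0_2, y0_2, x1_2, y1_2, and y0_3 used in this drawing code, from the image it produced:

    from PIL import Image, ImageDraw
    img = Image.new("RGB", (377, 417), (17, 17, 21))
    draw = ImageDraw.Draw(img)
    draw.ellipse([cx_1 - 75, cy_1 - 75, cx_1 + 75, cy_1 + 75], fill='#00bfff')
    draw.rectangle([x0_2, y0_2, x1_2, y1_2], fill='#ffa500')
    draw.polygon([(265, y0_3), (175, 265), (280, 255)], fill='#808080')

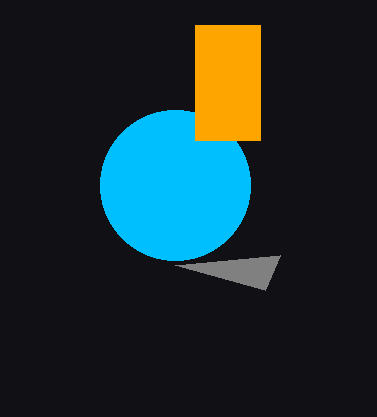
cx_1 = 175
cy_1 = 185
x0_2 = 195
y0_2 = 25
x1_2 = 260
y1_2 = 140
y0_3 = 290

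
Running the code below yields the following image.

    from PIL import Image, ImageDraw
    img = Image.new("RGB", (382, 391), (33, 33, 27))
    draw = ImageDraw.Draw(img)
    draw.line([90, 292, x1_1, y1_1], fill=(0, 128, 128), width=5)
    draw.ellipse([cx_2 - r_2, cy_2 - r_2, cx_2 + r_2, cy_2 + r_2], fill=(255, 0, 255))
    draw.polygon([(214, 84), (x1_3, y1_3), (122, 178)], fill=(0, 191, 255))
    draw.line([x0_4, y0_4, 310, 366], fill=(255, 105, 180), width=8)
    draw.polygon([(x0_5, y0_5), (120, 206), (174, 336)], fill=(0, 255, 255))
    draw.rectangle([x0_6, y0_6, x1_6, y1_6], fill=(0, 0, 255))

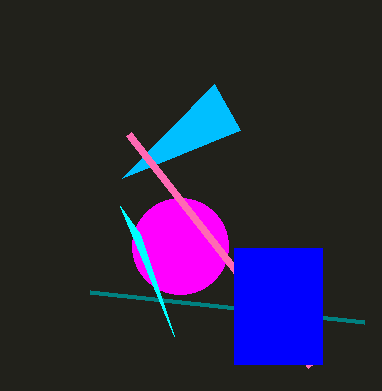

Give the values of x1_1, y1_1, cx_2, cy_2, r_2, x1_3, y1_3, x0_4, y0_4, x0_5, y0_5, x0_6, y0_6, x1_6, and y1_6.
x1_1 = 364; y1_1 = 322; cx_2 = 180; cy_2 = 246; r_2 = 48; x1_3 = 240; y1_3 = 130; x0_4 = 128; y0_4 = 134; x0_5 = 140; y0_5 = 234; x0_6 = 234; y0_6 = 248; x1_6 = 322; y1_6 = 364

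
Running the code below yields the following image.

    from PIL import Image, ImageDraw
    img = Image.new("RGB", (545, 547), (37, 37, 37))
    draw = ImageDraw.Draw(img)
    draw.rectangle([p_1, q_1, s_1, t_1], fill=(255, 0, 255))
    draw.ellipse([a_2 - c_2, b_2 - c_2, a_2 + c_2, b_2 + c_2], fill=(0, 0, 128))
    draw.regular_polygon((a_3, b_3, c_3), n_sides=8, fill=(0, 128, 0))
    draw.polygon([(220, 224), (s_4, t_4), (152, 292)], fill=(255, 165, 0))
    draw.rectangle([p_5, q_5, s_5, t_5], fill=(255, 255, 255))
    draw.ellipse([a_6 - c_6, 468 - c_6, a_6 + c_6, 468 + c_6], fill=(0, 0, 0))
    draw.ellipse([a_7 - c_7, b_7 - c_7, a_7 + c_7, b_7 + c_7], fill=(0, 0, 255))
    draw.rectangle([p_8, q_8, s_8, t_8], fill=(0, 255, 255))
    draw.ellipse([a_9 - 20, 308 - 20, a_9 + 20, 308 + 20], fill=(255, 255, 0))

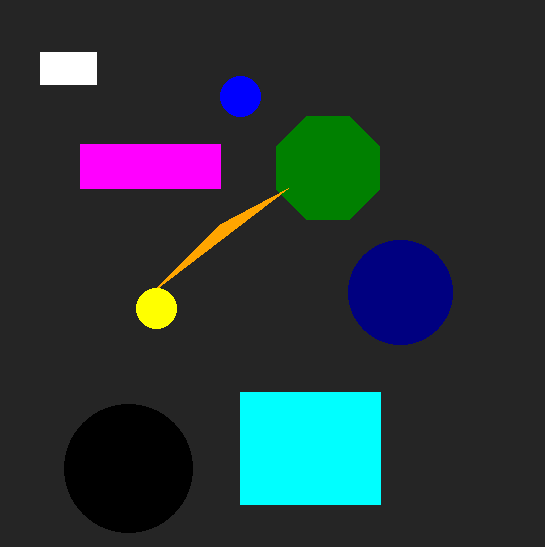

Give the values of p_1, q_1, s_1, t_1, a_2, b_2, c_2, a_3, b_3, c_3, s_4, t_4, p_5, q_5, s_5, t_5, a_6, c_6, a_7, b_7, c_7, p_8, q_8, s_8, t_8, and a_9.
p_1 = 80, q_1 = 144, s_1 = 220, t_1 = 188, a_2 = 400, b_2 = 292, c_2 = 52, a_3 = 328, b_3 = 168, c_3 = 56, s_4 = 288, t_4 = 188, p_5 = 40, q_5 = 52, s_5 = 96, t_5 = 84, a_6 = 128, c_6 = 64, a_7 = 240, b_7 = 96, c_7 = 20, p_8 = 240, q_8 = 392, s_8 = 380, t_8 = 504, a_9 = 156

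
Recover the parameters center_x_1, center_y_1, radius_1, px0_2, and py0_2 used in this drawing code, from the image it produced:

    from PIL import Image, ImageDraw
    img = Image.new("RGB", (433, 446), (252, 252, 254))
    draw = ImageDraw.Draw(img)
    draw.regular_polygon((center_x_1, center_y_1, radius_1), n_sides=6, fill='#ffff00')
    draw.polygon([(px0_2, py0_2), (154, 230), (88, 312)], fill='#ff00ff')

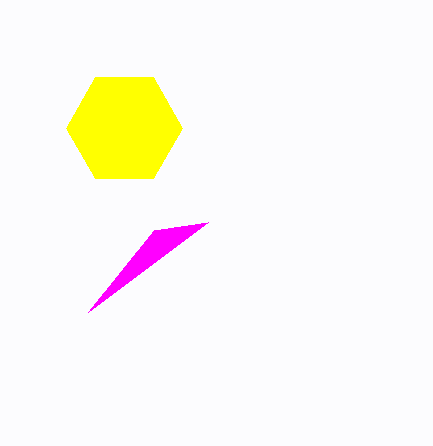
center_x_1 = 124, center_y_1 = 128, radius_1 = 58, px0_2 = 208, py0_2 = 222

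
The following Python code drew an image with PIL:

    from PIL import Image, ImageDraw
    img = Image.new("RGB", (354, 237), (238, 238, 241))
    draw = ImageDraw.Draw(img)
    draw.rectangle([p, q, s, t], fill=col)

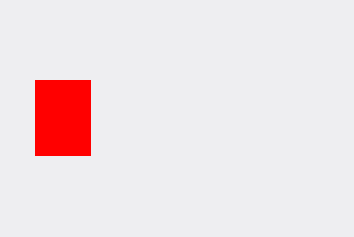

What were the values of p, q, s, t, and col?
p = 35
q = 80
s = 90
t = 155
col = 'red'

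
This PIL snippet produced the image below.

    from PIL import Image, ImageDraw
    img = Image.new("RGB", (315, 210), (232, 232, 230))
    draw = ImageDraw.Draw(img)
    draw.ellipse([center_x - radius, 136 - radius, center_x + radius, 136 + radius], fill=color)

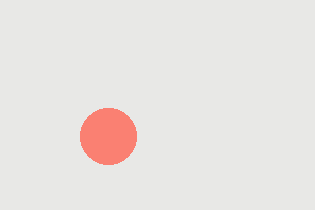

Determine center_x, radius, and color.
center_x = 108; radius = 28; color = 'salmon'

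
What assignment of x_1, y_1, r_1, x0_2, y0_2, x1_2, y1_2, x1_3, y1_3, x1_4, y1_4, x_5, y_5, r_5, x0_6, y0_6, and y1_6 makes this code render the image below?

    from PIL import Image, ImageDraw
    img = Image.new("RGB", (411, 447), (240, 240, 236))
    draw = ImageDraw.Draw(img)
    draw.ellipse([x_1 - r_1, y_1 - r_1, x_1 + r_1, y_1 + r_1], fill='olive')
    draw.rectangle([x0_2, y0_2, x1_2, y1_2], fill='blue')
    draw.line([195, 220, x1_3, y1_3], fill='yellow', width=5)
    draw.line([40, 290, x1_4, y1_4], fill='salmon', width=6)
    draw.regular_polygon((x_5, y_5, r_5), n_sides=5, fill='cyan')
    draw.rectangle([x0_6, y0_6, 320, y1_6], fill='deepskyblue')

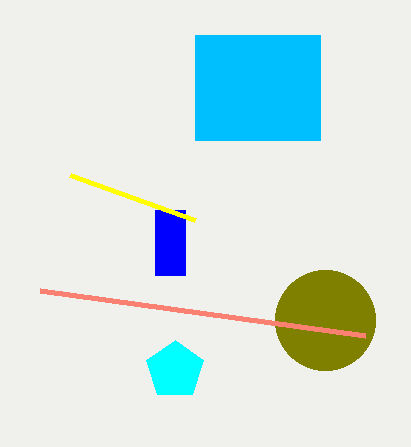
x_1 = 325; y_1 = 320; r_1 = 50; x0_2 = 155; y0_2 = 210; x1_2 = 185; y1_2 = 275; x1_3 = 70; y1_3 = 175; x1_4 = 365; y1_4 = 335; x_5 = 175; y_5 = 370; r_5 = 30; x0_6 = 195; y0_6 = 35; y1_6 = 140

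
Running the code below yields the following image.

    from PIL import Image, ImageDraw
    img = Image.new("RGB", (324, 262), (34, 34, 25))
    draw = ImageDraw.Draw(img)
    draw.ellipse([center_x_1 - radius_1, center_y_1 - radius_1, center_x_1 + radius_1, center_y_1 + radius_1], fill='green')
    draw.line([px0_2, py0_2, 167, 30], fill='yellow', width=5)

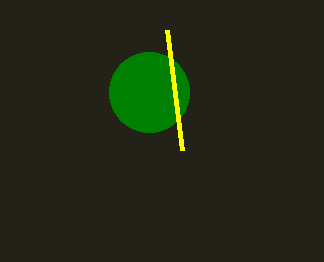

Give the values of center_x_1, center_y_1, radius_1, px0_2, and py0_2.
center_x_1 = 149; center_y_1 = 92; radius_1 = 40; px0_2 = 182; py0_2 = 150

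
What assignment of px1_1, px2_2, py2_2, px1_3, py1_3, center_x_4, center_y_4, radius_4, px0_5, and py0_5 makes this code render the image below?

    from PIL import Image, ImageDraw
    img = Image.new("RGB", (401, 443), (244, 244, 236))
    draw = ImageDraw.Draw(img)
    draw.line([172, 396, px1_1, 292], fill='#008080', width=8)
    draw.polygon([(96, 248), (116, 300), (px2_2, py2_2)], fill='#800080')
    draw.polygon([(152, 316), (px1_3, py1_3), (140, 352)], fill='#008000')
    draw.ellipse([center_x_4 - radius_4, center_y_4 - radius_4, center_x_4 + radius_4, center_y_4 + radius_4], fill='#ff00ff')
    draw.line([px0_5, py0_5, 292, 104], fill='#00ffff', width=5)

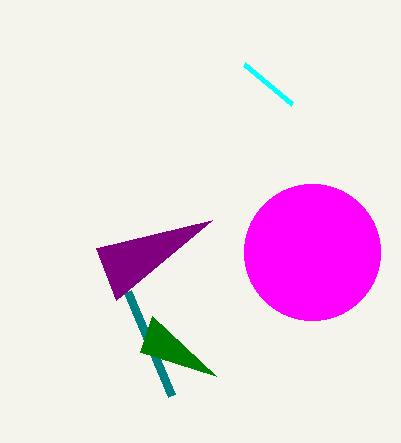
px1_1 = 128, px2_2 = 212, py2_2 = 220, px1_3 = 216, py1_3 = 376, center_x_4 = 312, center_y_4 = 252, radius_4 = 68, px0_5 = 244, py0_5 = 64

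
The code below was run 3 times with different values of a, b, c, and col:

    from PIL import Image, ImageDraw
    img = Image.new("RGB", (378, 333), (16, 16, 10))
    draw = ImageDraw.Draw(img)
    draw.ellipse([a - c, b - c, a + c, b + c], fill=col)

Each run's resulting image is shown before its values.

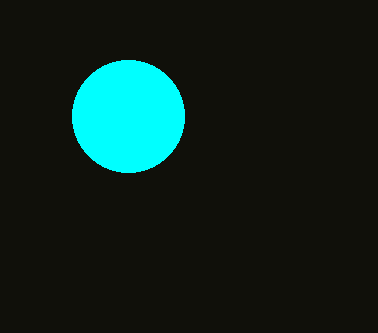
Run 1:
a = 128, b = 116, c = 56, col = 'cyan'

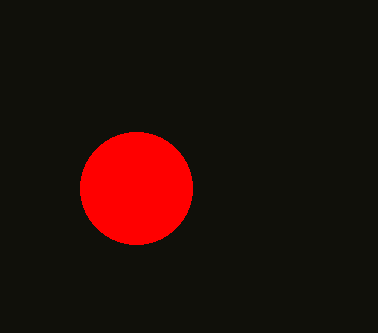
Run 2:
a = 136, b = 188, c = 56, col = 'red'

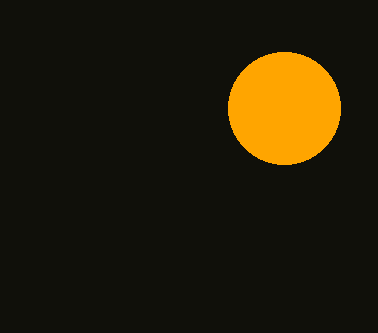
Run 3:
a = 284, b = 108, c = 56, col = 'orange'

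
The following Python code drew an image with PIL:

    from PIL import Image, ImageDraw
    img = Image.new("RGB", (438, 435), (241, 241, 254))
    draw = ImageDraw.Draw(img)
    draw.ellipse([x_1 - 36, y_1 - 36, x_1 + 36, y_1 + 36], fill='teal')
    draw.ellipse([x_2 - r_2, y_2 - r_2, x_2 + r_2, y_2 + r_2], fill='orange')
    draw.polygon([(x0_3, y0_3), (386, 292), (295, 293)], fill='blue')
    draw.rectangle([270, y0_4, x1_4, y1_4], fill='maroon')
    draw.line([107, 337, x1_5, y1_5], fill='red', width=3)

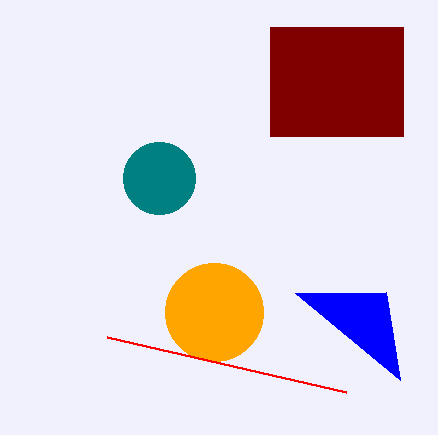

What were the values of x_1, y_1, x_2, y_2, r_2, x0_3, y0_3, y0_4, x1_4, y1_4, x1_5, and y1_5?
x_1 = 159; y_1 = 178; x_2 = 214; y_2 = 312; r_2 = 49; x0_3 = 400; y0_3 = 380; y0_4 = 27; x1_4 = 403; y1_4 = 136; x1_5 = 346; y1_5 = 392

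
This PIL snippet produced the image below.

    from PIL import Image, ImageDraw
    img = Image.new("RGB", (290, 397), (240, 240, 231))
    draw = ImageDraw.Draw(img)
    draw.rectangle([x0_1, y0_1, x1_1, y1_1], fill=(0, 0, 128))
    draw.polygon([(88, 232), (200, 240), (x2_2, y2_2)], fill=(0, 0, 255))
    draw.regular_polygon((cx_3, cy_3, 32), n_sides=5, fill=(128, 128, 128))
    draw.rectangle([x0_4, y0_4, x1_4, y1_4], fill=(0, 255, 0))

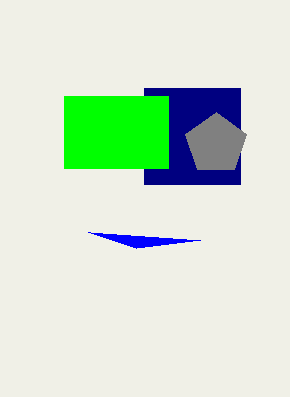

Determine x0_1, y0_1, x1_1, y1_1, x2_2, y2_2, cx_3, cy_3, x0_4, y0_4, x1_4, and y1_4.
x0_1 = 144; y0_1 = 88; x1_1 = 240; y1_1 = 184; x2_2 = 136; y2_2 = 248; cx_3 = 216; cy_3 = 144; x0_4 = 64; y0_4 = 96; x1_4 = 168; y1_4 = 168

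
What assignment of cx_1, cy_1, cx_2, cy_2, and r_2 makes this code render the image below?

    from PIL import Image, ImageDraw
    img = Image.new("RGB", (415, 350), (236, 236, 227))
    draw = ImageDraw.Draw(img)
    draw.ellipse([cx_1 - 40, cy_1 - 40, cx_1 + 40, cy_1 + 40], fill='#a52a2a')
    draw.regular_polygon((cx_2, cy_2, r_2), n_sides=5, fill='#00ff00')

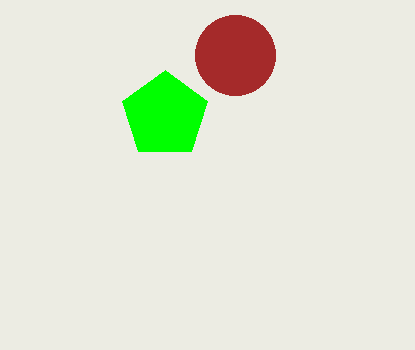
cx_1 = 235; cy_1 = 55; cx_2 = 165; cy_2 = 115; r_2 = 45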